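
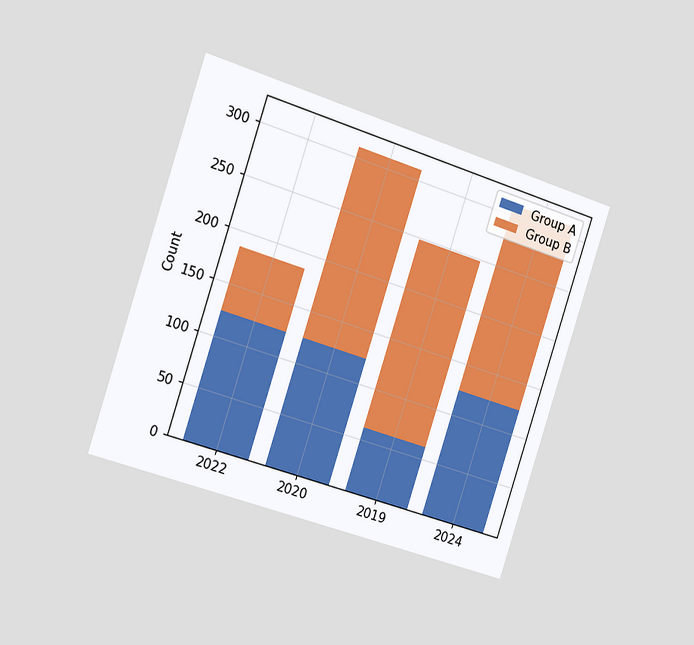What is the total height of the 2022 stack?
186

The chart is tilted about 18° clockwise and viewed slightly from the left. The 2022 stack's top reaches 186 on the y-axis.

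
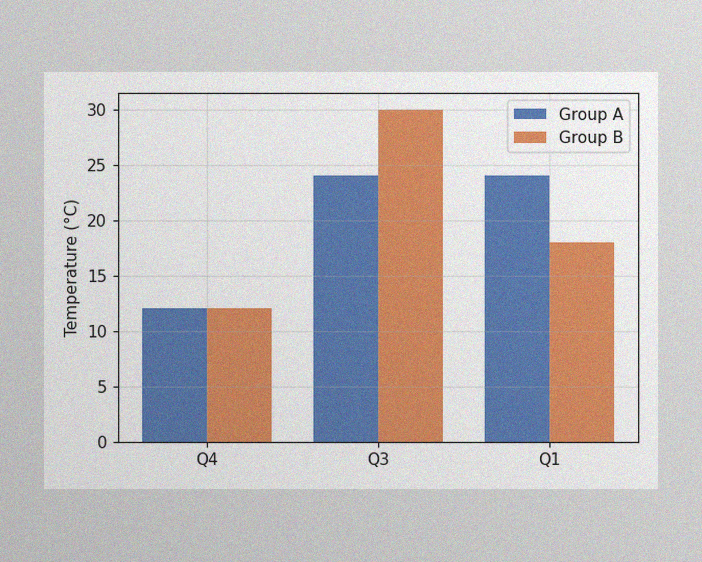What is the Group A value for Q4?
12°C

The image has some photo noise and uneven lighting. The Group A bar at Q4 reaches 12°C on the y-axis.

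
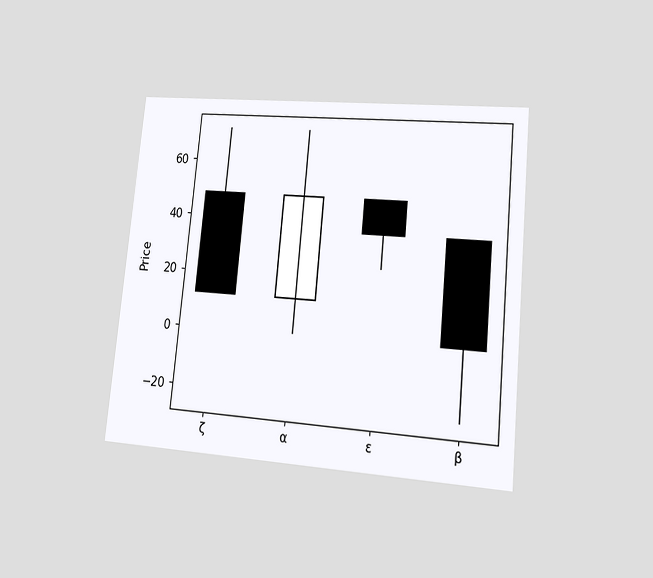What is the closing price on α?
The chart is tilted about 5° clockwise and viewed at a slight angle. The α candle closes at 48.

48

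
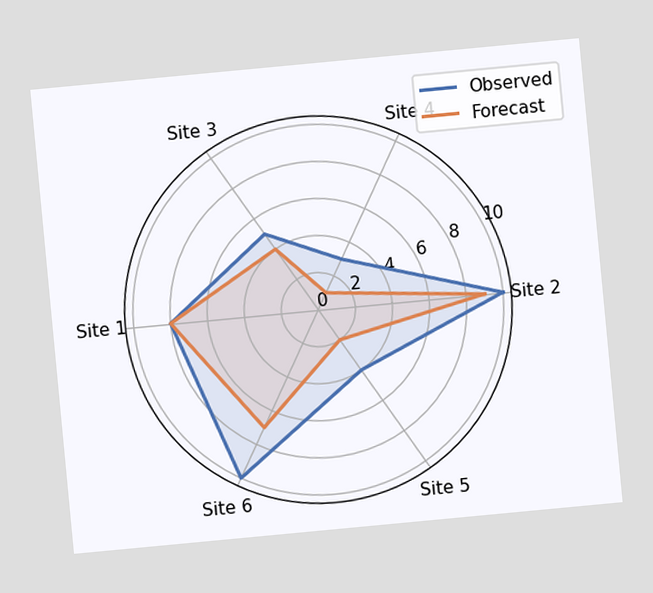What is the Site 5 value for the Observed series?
The chart is tilted about 5° counter-clockwise. On the Site 5 axis, Observed reaches 4.

4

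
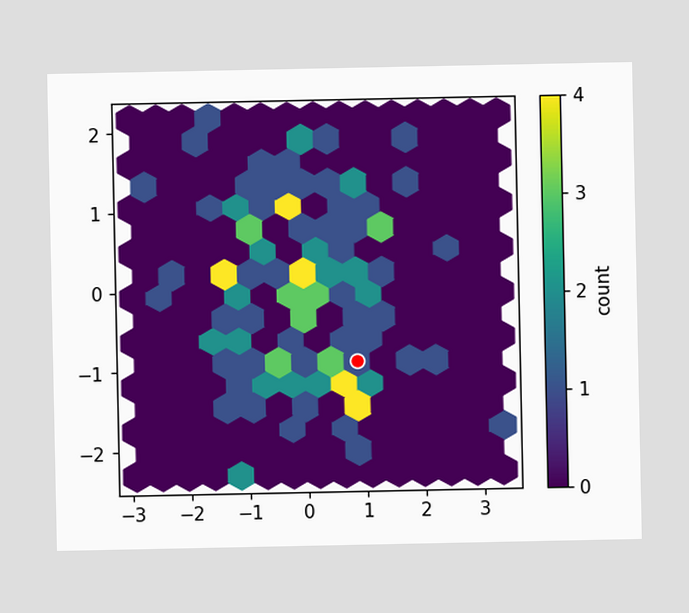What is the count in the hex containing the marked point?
1

The marked hex reads 1 on the colorbar.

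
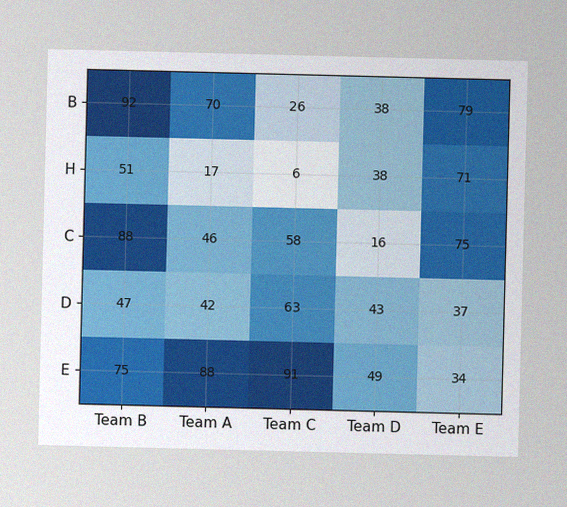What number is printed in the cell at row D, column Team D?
The image has some photo noise and uneven lighting. The (D, Team D) cell reads 43.

43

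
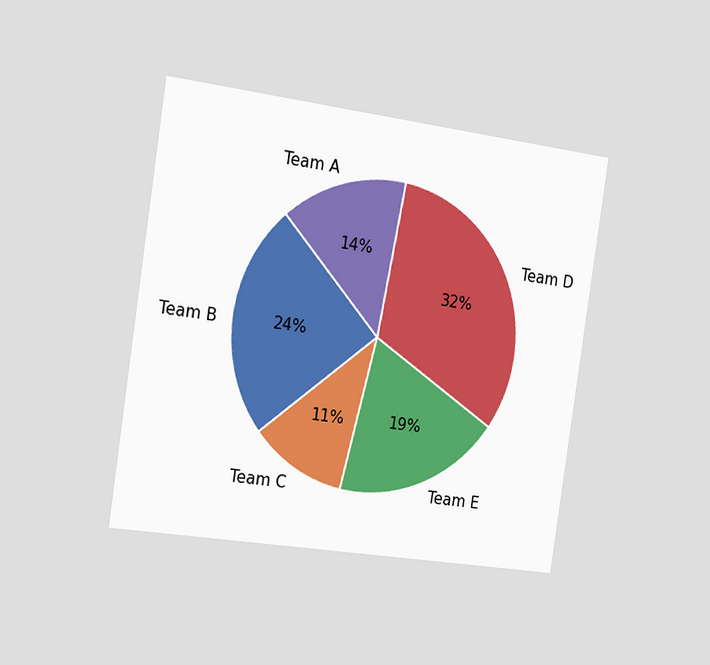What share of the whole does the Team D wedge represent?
The chart is tilted about 8° clockwise and viewed slightly from the left. The Team D slice takes up 32% of the pie.

32%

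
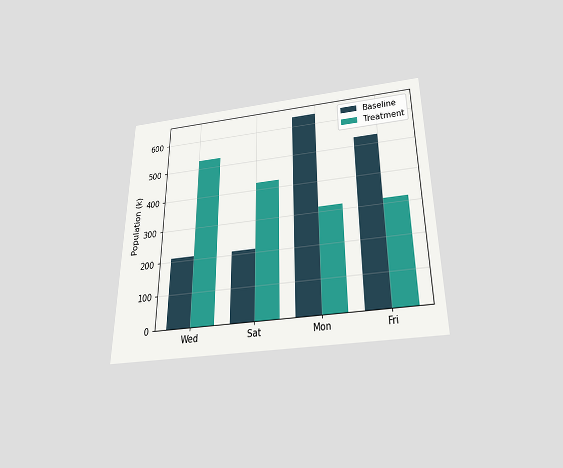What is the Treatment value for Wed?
The chart is viewed slightly from below. The Treatment bar at Wed reaches 530k on the y-axis.

530k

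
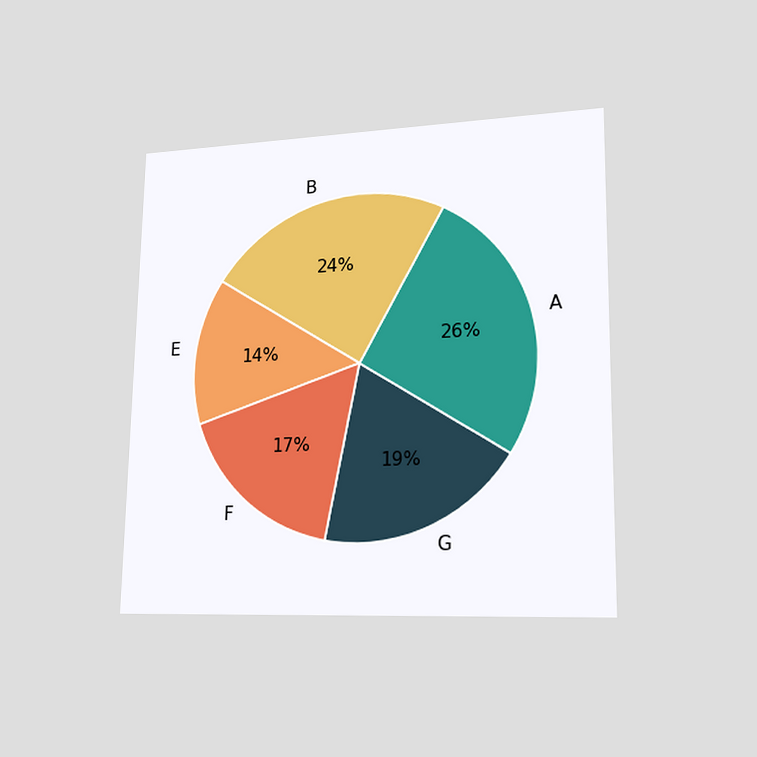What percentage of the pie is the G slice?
The chart is viewed slightly from the right. The G slice takes up 19% of the pie.

19%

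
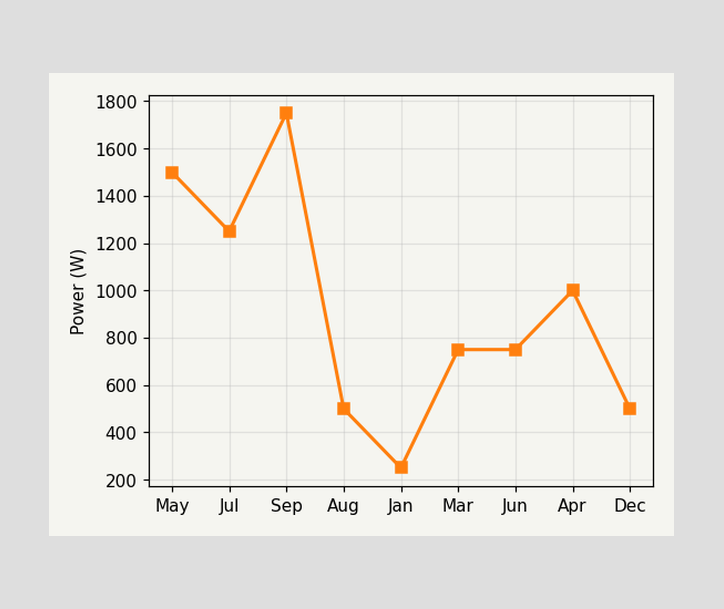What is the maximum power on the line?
1750W

The highest point is at Sep, and reading across to the y-axis gives 1750W.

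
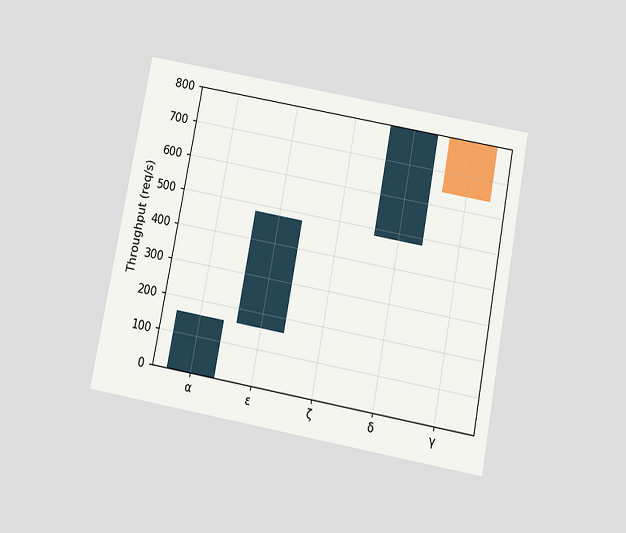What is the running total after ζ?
480req/s

The chart is tilted about 11° clockwise and viewed slightly from below. After ζ the running total reaches 480req/s.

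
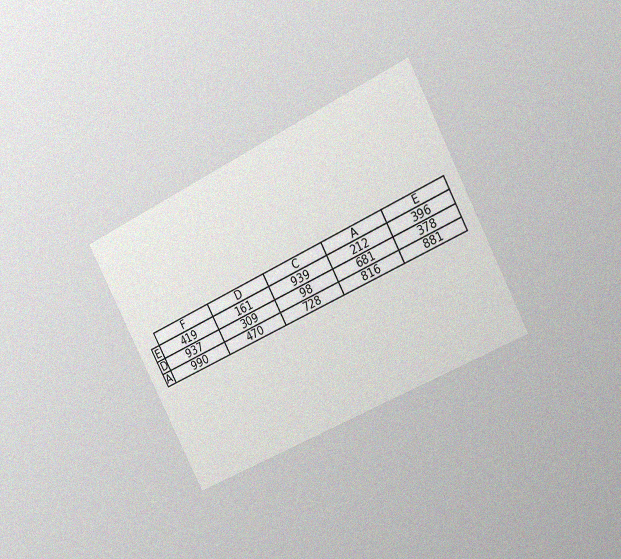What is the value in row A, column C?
The chart is tilted about 27° counter-clockwise and viewed slightly from the right, with some photo noise. The (A, C) cell reads 728.

728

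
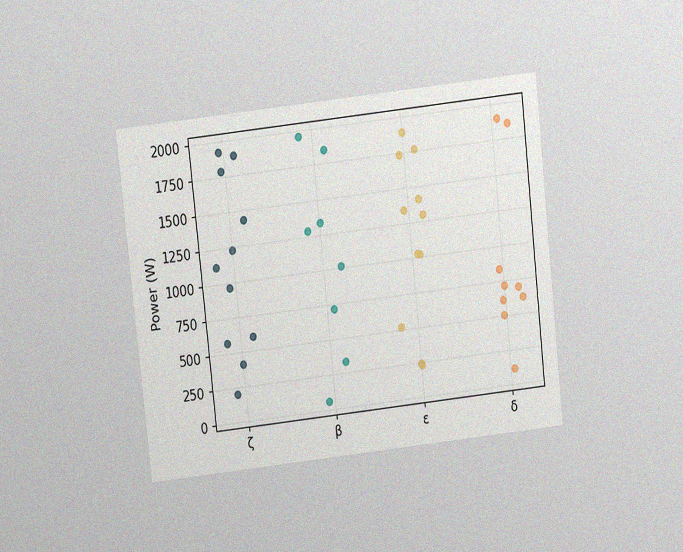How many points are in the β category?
8

The chart is tilted about 6° counter-clockwise and viewed slightly from above, with some photo noise. Counting the markers in the β column gives 8.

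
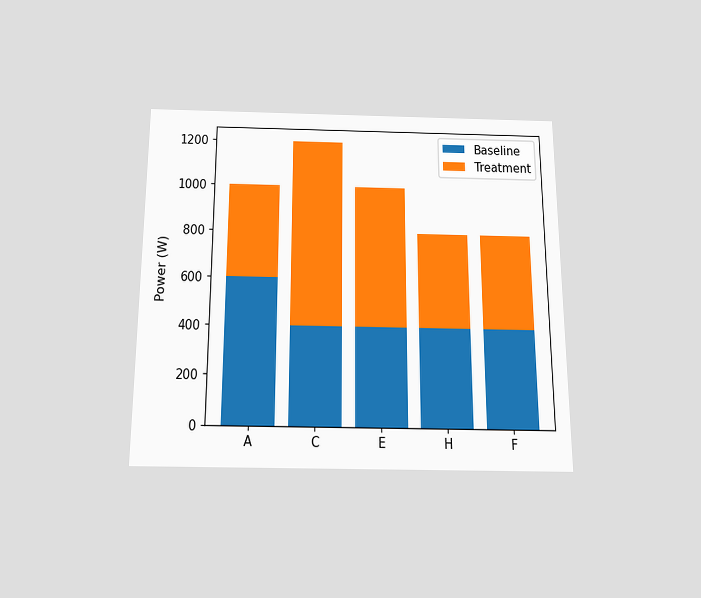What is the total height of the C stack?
1200W

The chart is viewed slightly from below. The C stack's top reaches 1200W on the y-axis.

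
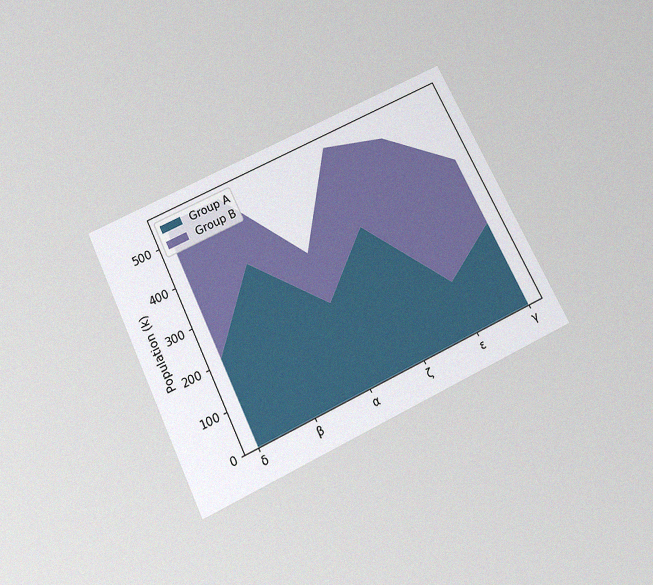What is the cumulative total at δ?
The chart is tilted about 26° counter-clockwise and viewed slightly from below, with some photo noise. The stacked total at δ reaches 546k.

546k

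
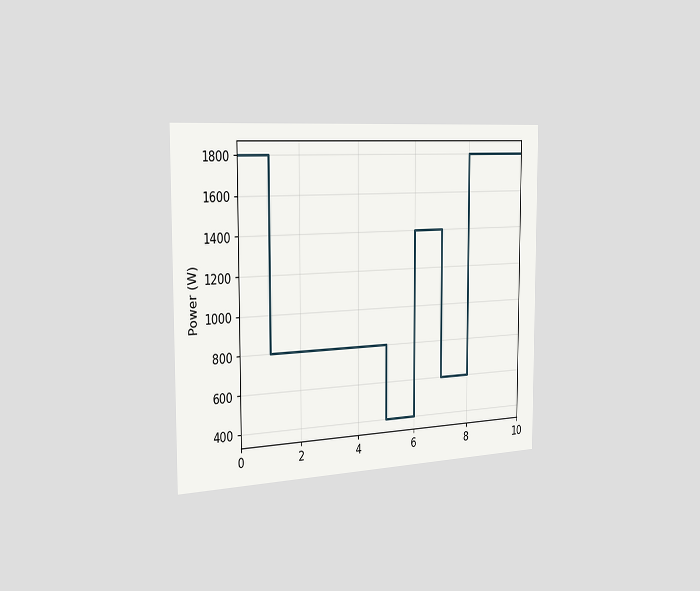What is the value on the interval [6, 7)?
The chart is viewed slightly from the left. On [6, 7) the step sits at 1400W.

1400W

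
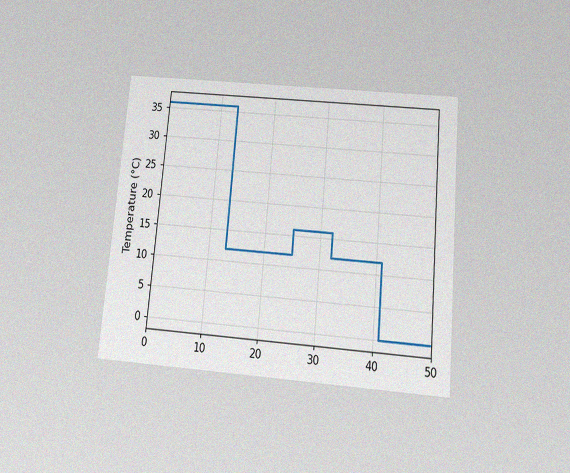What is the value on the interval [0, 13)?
36°C

The chart is tilted about 5° clockwise and viewed slightly from below, with some photo noise. On [0, 13) the step sits at 36°C.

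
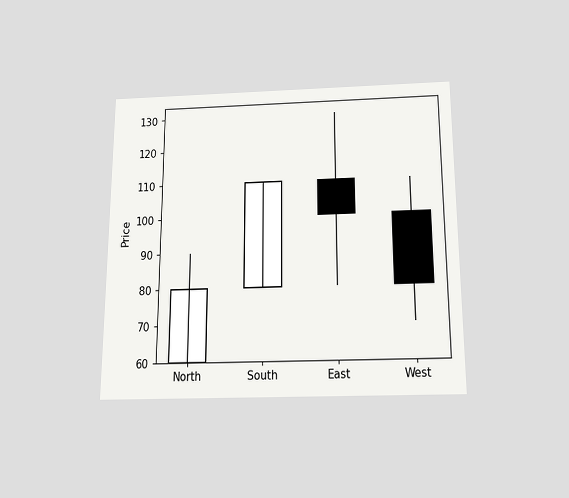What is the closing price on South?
110

The chart is viewed slightly from below. The South candle closes at 110.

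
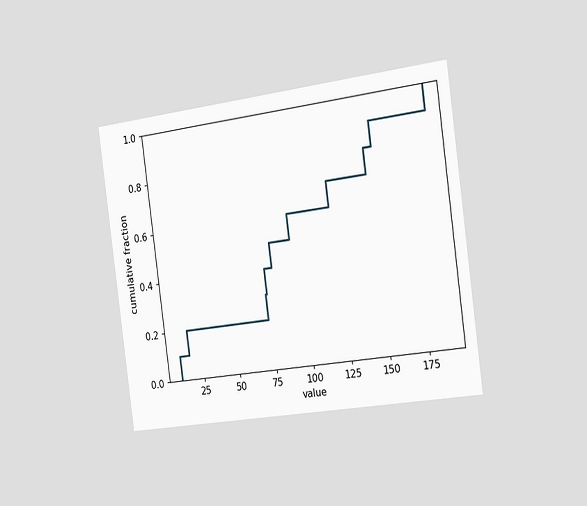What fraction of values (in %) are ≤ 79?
50%

The chart is tilted about 8° counter-clockwise and viewed slightly from the right. At x=79 the ECDF step is at 50%.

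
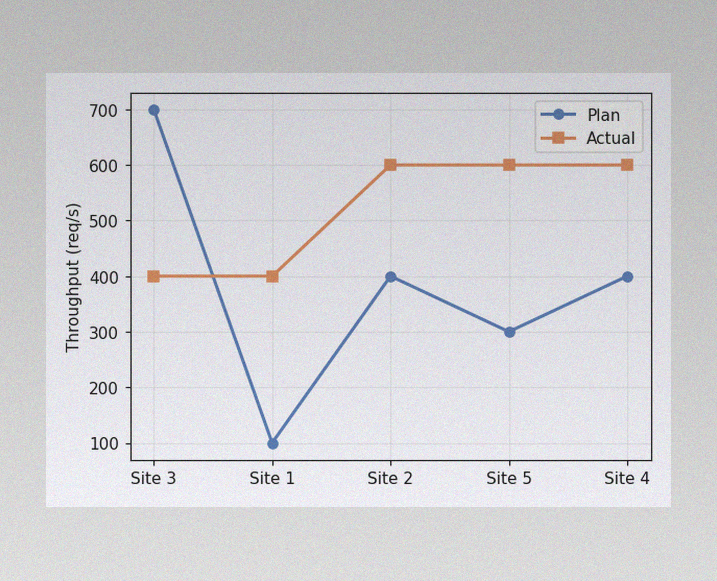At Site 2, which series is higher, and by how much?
The image has some photo noise and uneven lighting. At Site 2, Actual sits above the other line by 200req/s.

Actual, by 200req/s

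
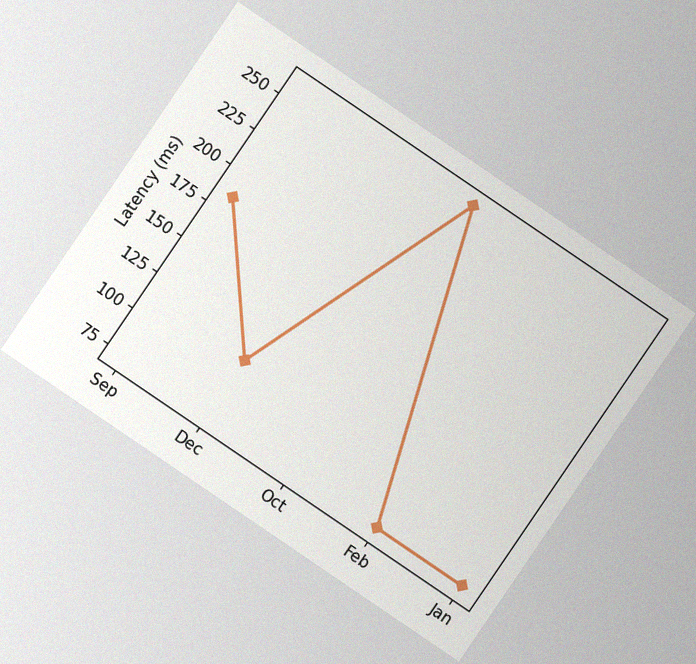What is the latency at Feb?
The chart is tilted about 34° clockwise, with some photo noise. At Feb, the line is at 74ms.

74ms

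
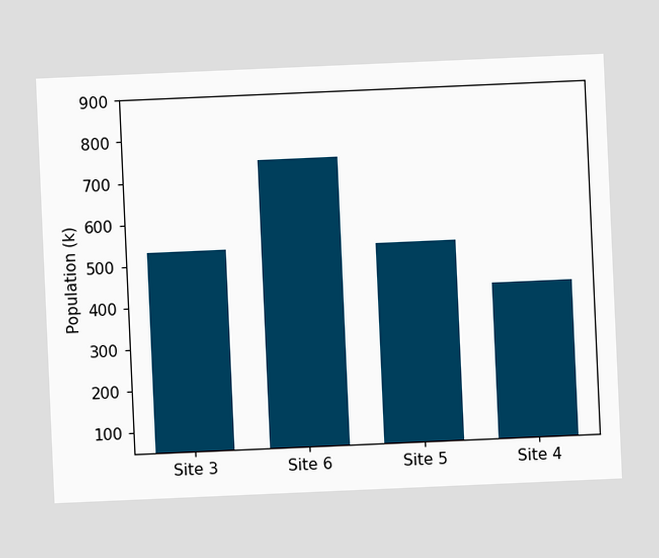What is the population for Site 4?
424k

The chart is tilted about 3° counter-clockwise. Reading along the chart's y-axis, the Site 4 bar reaches 424k.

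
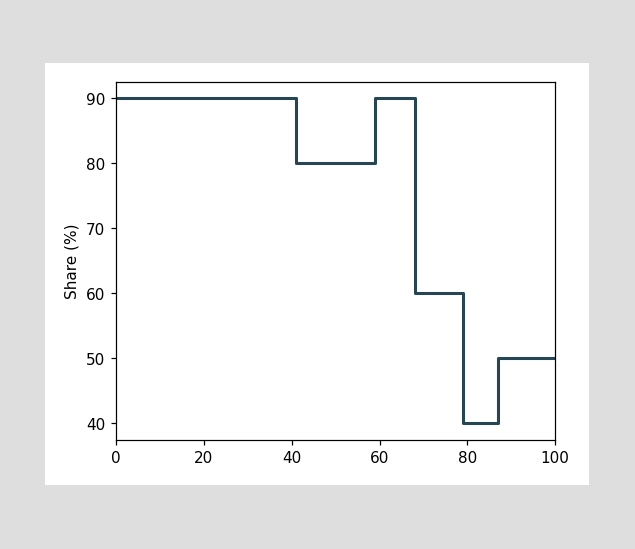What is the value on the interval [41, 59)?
80%

On [41, 59) the step sits at 80%.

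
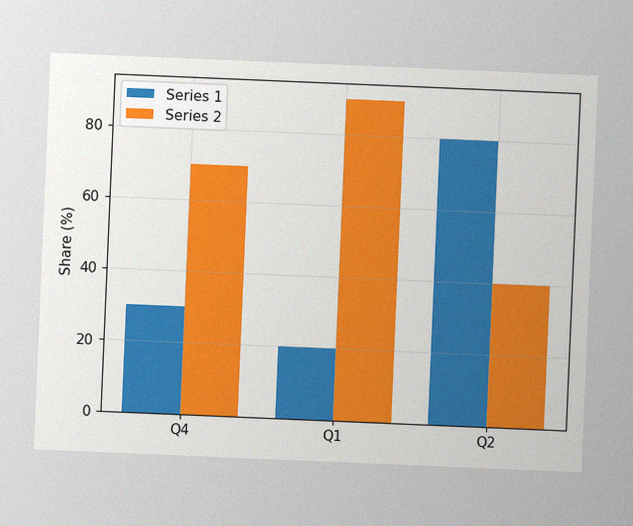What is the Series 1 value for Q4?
30%

The chart is tilted about 2° clockwise, with some photo noise. The Series 1 bar at Q4 reaches 30% on the y-axis.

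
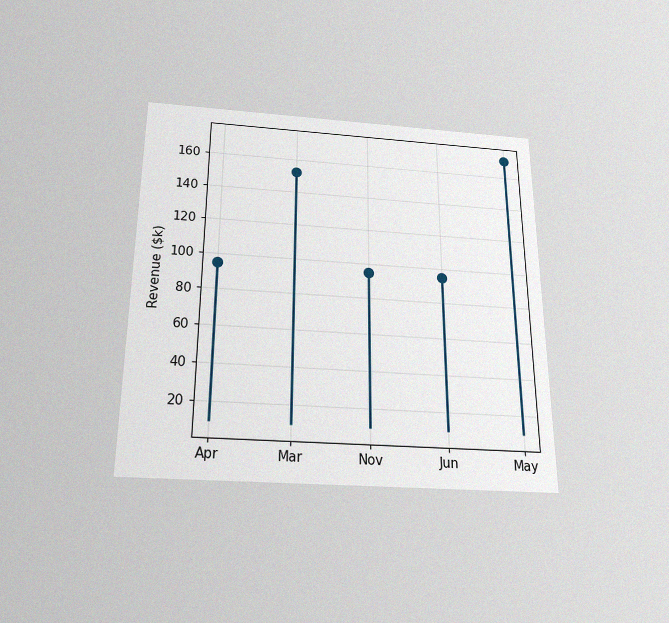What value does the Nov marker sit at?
The chart is viewed slightly from below, with some photo noise. The Nov marker sits at $95k.

$95k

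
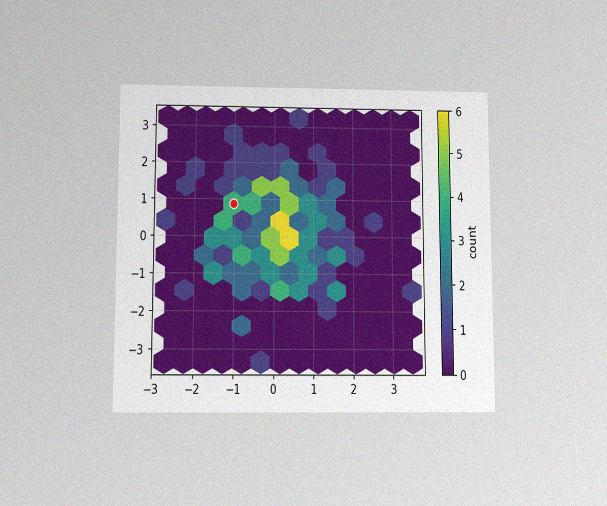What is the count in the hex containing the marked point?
The chart is viewed slightly from below, with some photo noise. The marked hex reads 4 on the colorbar.

4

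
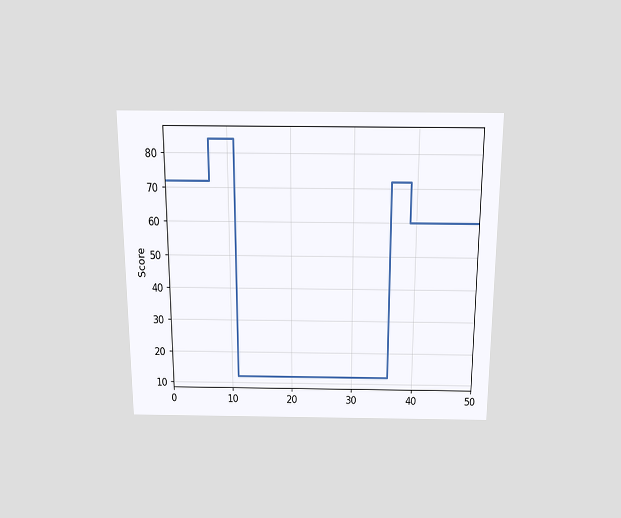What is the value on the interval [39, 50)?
60

The chart is viewed slightly from above. On [39, 50) the step sits at 60.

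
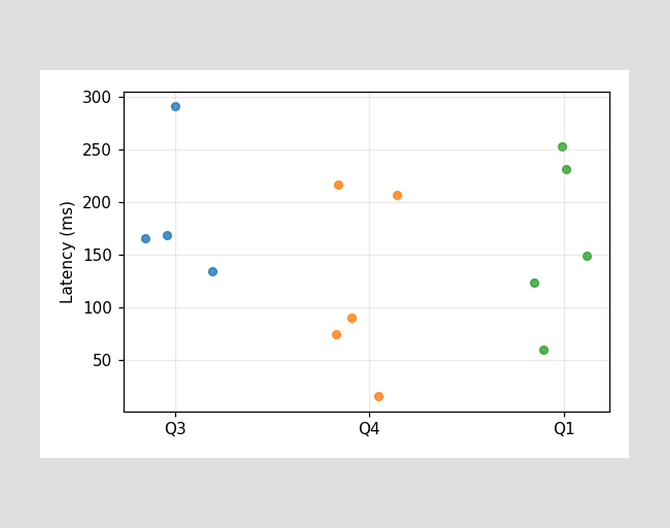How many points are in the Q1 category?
Counting the markers in the Q1 column gives 5.

5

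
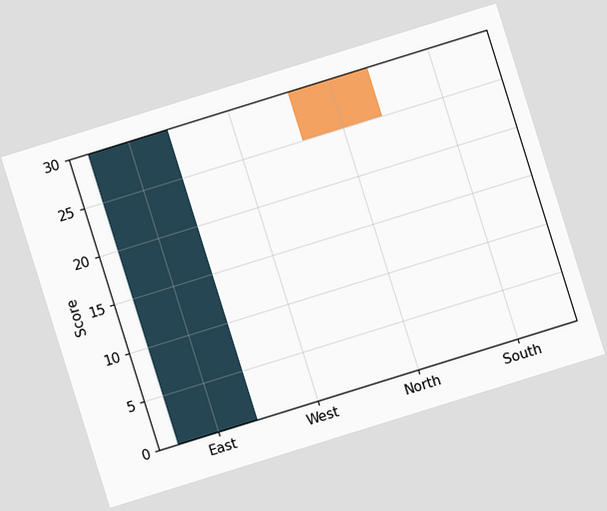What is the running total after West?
The chart is tilted about 17° counter-clockwise. After West the running total reaches 30.

30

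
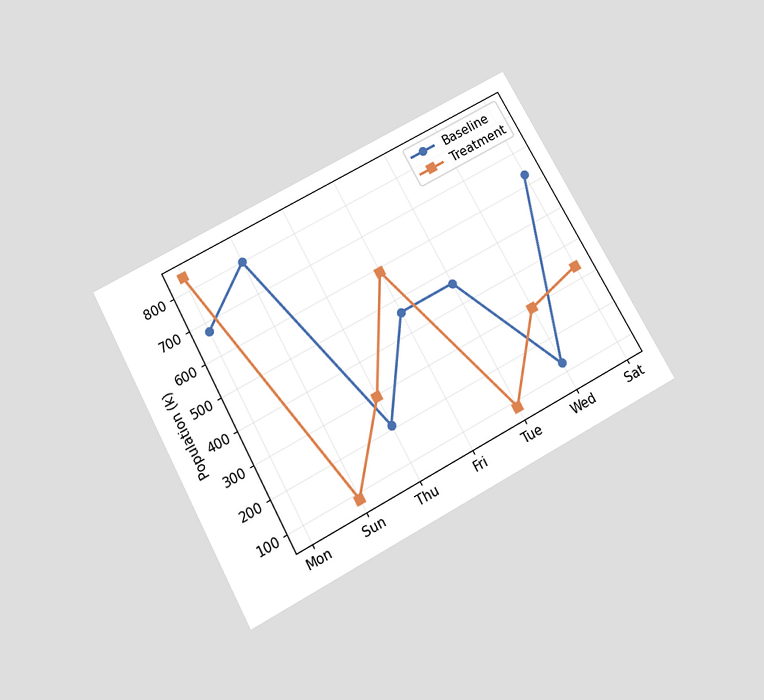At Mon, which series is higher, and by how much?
The chart is tilted about 29° counter-clockwise and viewed slightly from below. At Mon, Treatment sits above the other line by 168k.

Treatment, by 168k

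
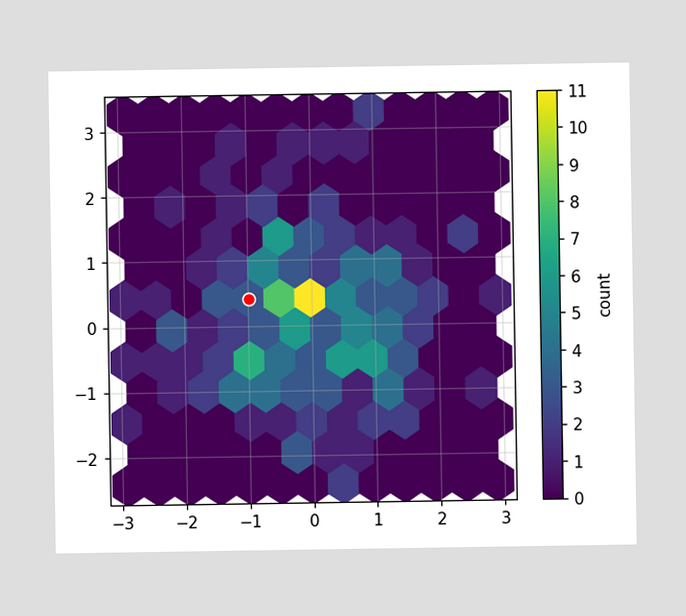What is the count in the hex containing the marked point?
3

The marked hex reads 3 on the colorbar.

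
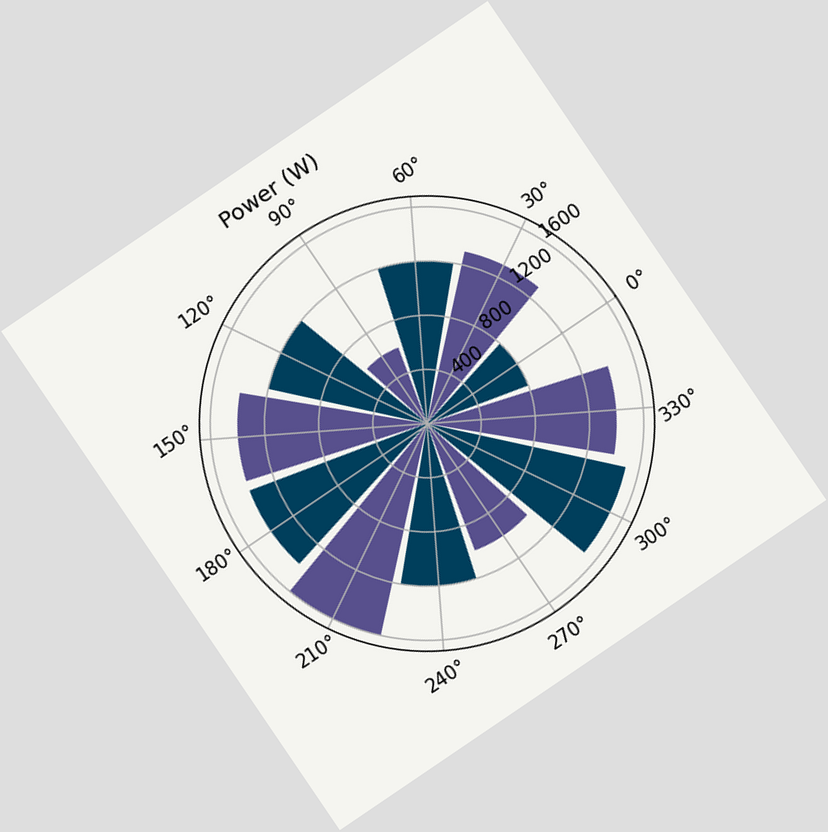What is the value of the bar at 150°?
The chart is tilted about 34° counter-clockwise. The bar at 150° reaches 1400W on the radial axis.

1400W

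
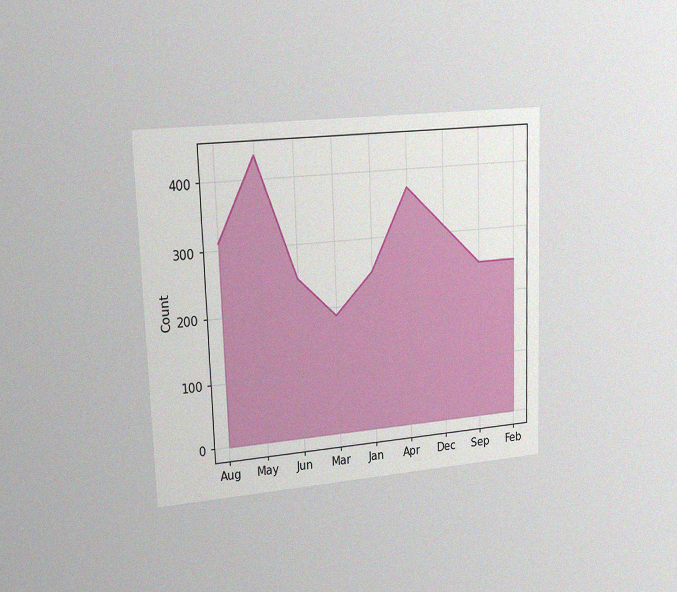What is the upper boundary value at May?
The chart is tilted about 2° counter-clockwise and viewed slightly from the left, with some photo noise. At May the upper boundary is at 434.

434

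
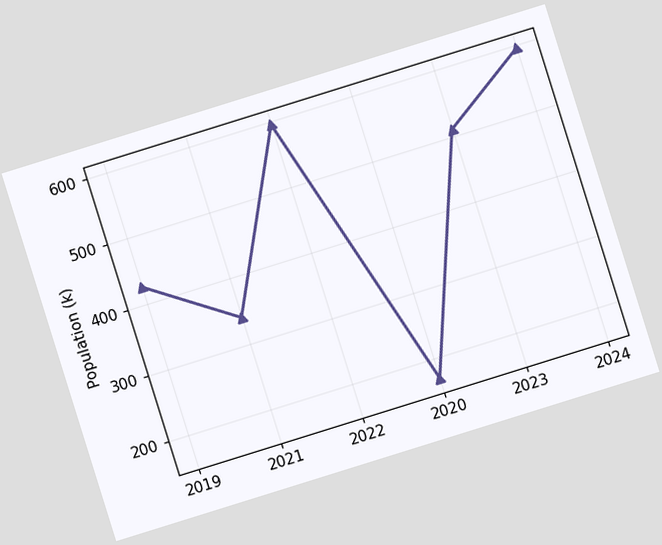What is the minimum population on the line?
170k

The chart is tilted about 17° counter-clockwise. The lowest point is at 2020, and reading across to the y-axis gives 170k.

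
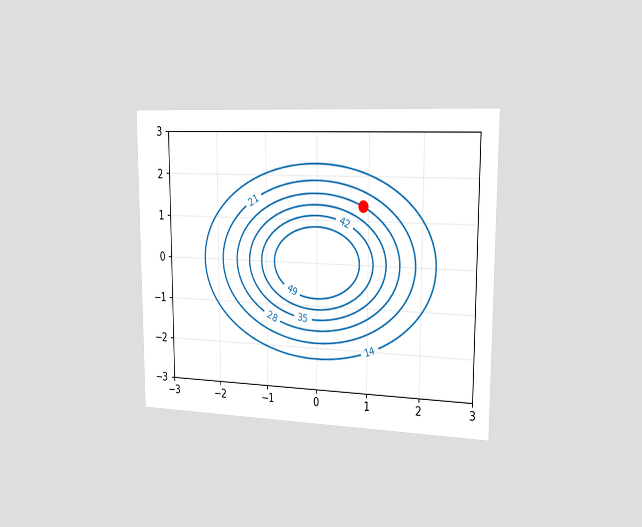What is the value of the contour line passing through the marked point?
28

The chart is viewed slightly from the right. The marked point sits on the contour labelled 28.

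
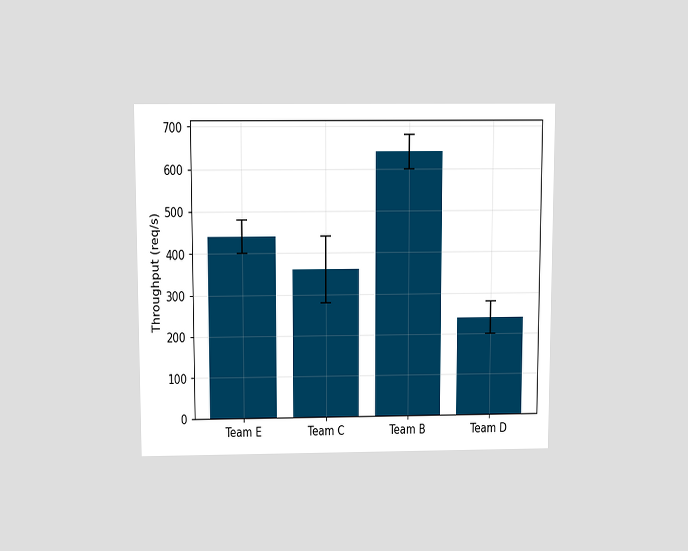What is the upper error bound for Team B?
680req/s

The chart is viewed slightly from above. The Team B bar's upper whisker reaches 680req/s.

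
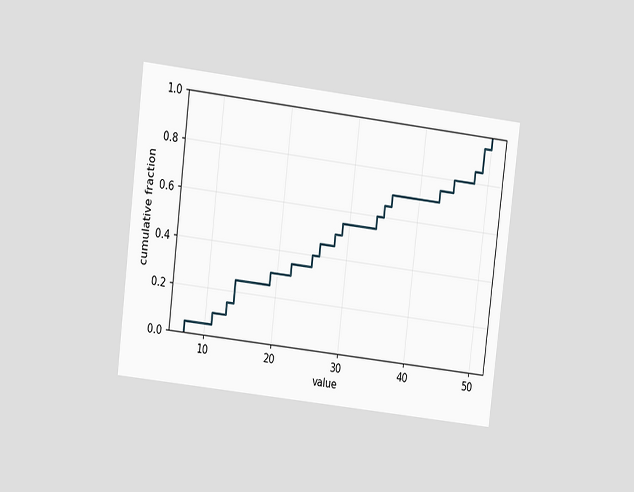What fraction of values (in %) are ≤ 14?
25%

The chart is tilted about 7° clockwise and viewed at a slight angle. At x=14 the ECDF step is at 25%.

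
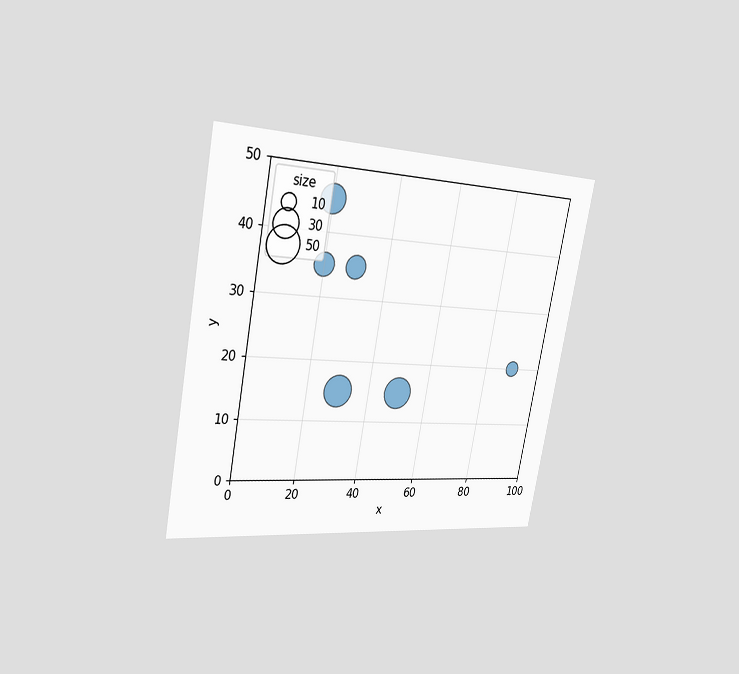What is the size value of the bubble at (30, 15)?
The chart is tilted about 11° clockwise and viewed slightly from the left. Matching the bubble at (30, 15) against the size legend gives 40.

40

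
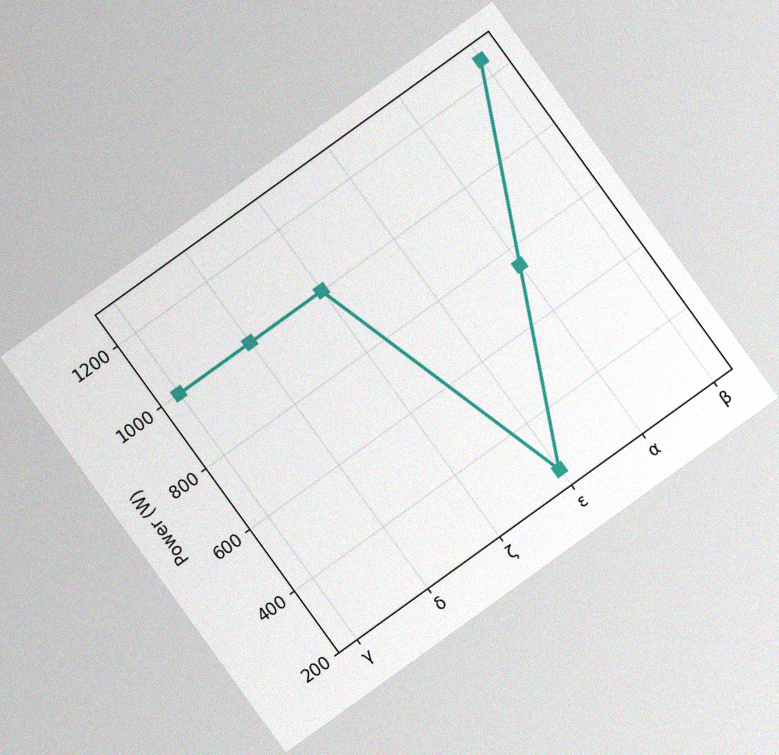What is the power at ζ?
The chart is tilted about 36° counter-clockwise, with some photo noise. At ζ, the line is at 1000W.

1000W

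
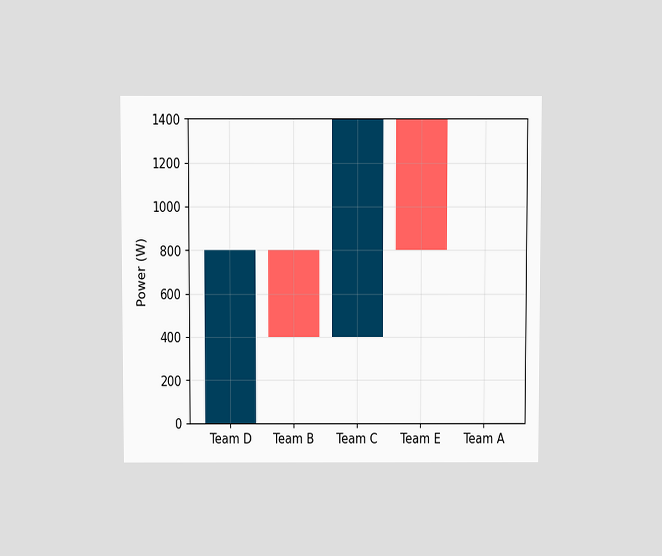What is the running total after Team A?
800W

The chart is viewed slightly from above. After Team A the running total reaches 800W.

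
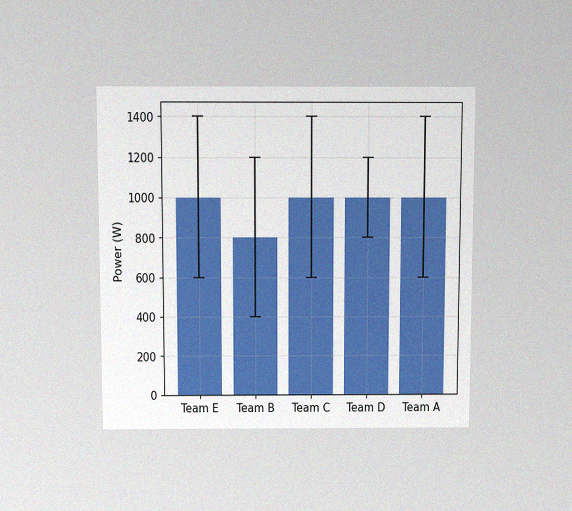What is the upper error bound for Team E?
The chart is viewed slightly from above, with some photo noise. The Team E bar's upper whisker reaches 1400W.

1400W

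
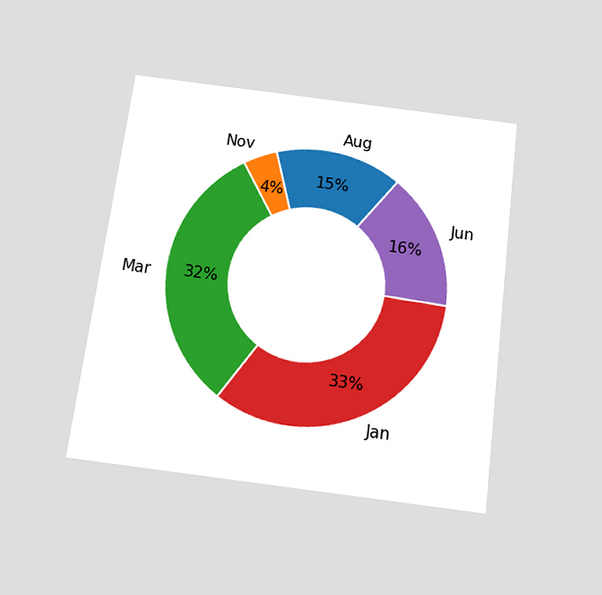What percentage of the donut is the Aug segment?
15%

The chart is tilted about 7° clockwise and viewed slightly from below. The Aug segment takes up 15% of the ring.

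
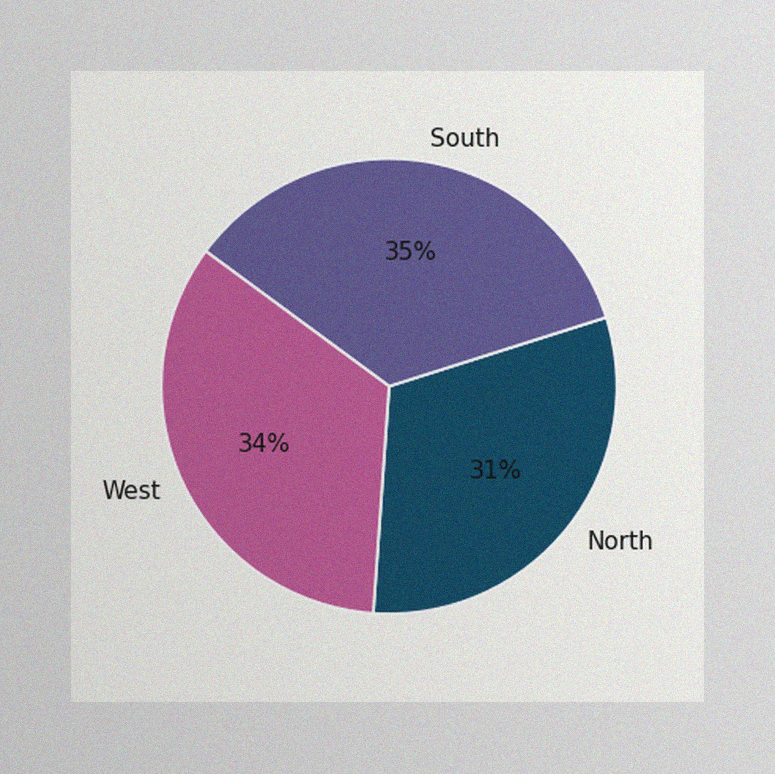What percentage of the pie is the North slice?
The image has some photo noise and uneven lighting. The North slice takes up 31% of the pie.

31%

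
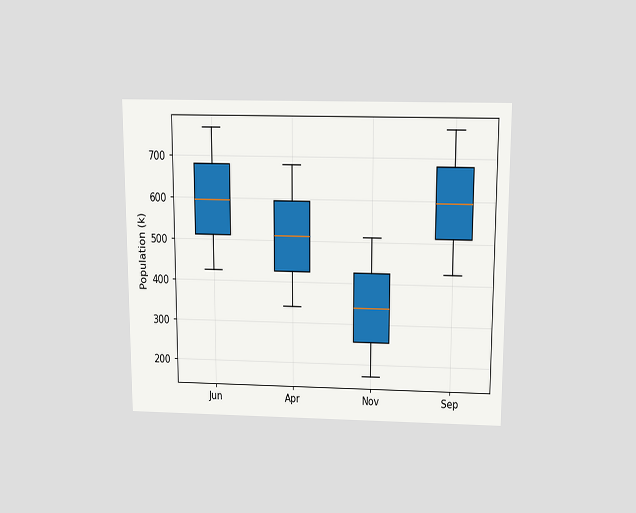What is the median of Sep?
The chart is viewed slightly from above. The median line in the Sep box sits at 595k.

595k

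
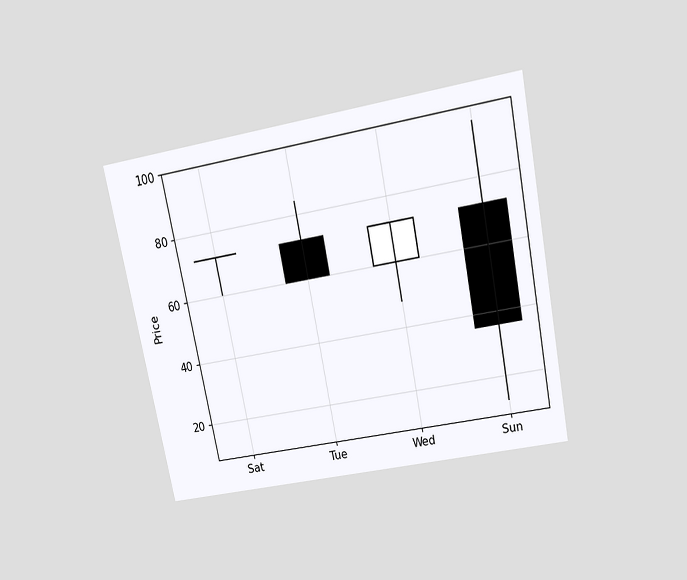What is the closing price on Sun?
36

The chart is tilted about 11° counter-clockwise and viewed slightly from above. The Sun candle closes at 36.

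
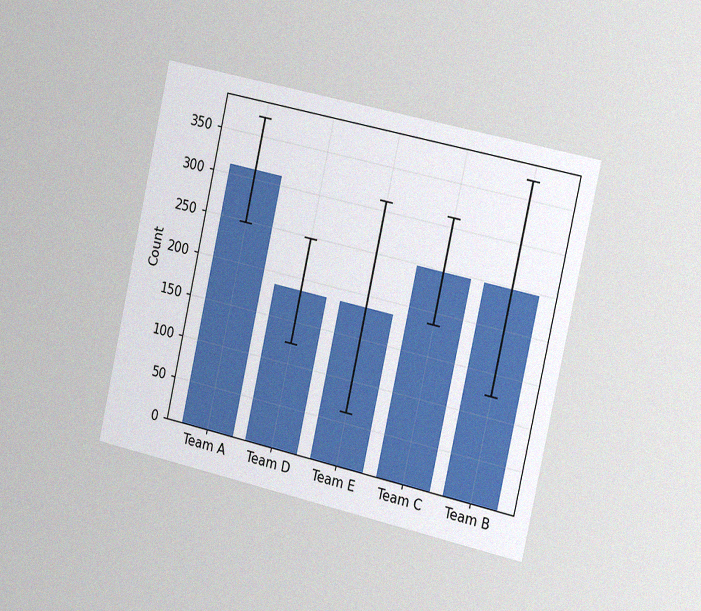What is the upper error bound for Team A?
372

The chart is tilted about 13° clockwise and viewed slightly from the right, with some photo noise. The Team A bar's upper whisker reaches 372.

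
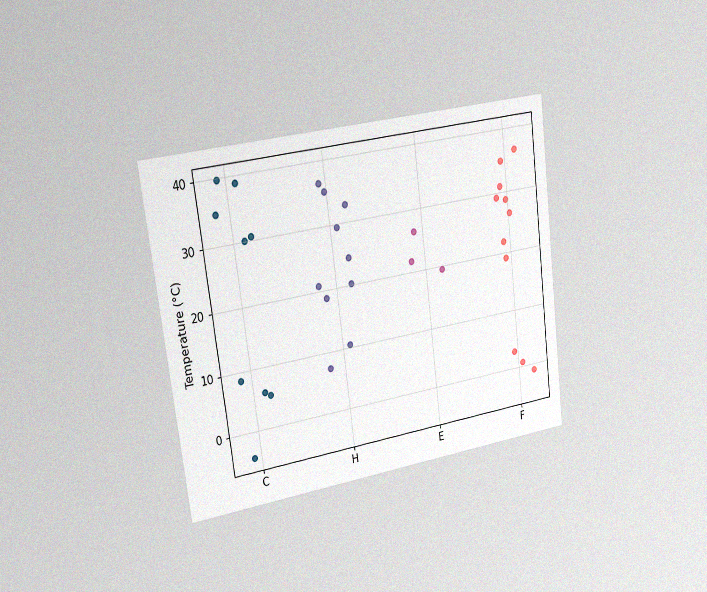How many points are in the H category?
The chart is tilted about 7° counter-clockwise and viewed slightly from the left, with some photo noise. Counting the markers in the H column gives 10.

10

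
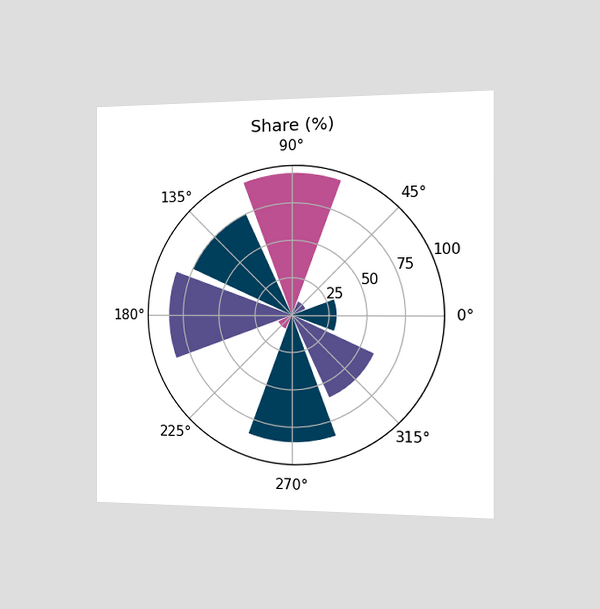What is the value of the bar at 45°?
10%

The chart is viewed slightly from the right. The bar at 45° reaches 10% on the radial axis.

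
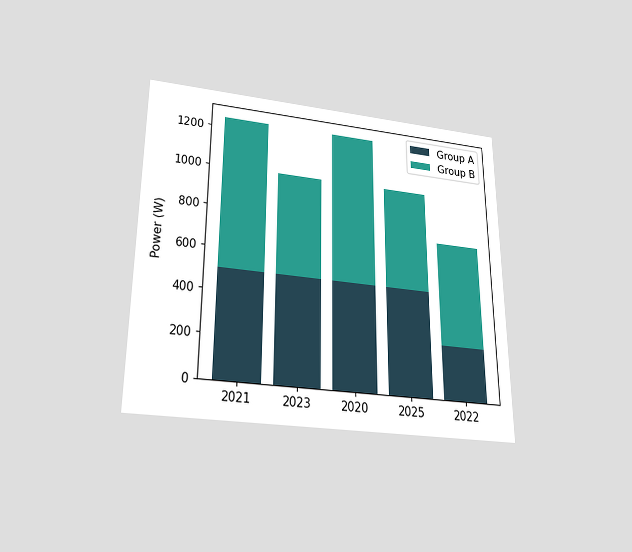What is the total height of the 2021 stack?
The chart is viewed slightly from below. The 2021 stack's top reaches 1250W on the y-axis.

1250W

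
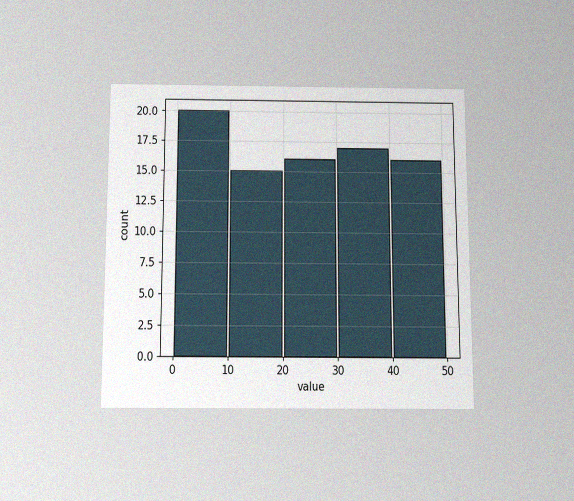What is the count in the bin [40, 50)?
16

The chart is viewed slightly from below, with some photo noise. The [40, 50) bin has height 16.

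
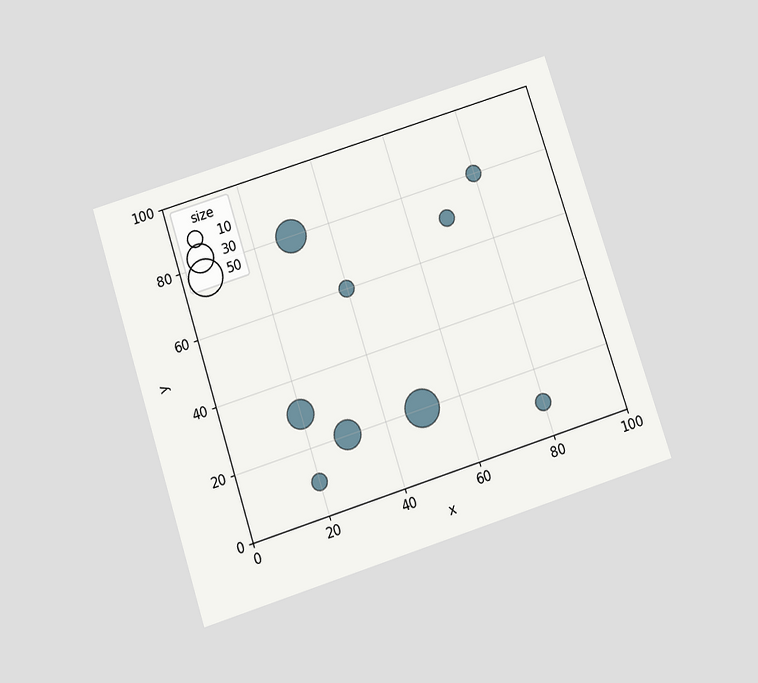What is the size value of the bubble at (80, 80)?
The chart is tilted about 18° counter-clockwise and viewed slightly from below. Matching the bubble at (80, 80) against the size legend gives 10.

10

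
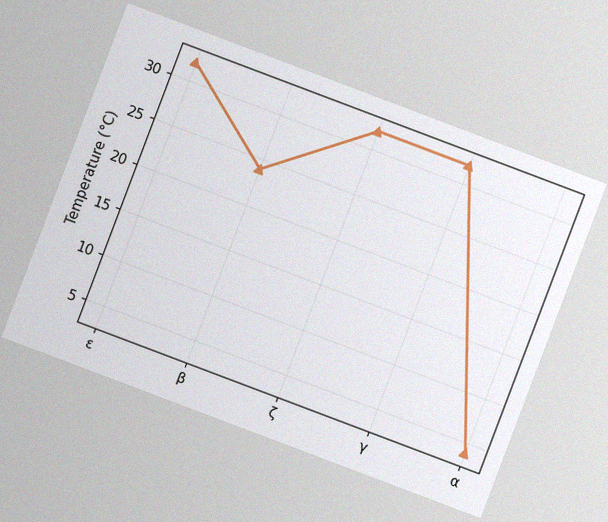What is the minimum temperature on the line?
4°C

The chart is tilted about 21° clockwise, with some photo noise. The lowest point is at α, and reading across to the y-axis gives 4°C.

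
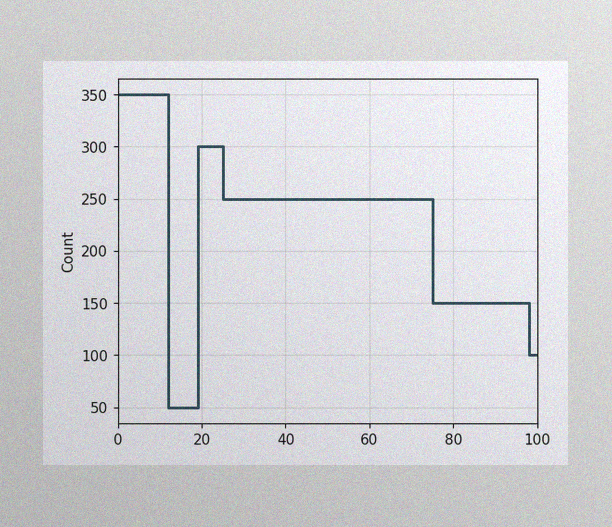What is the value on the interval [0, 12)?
350

The image has some photo noise and uneven lighting. On [0, 12) the step sits at 350.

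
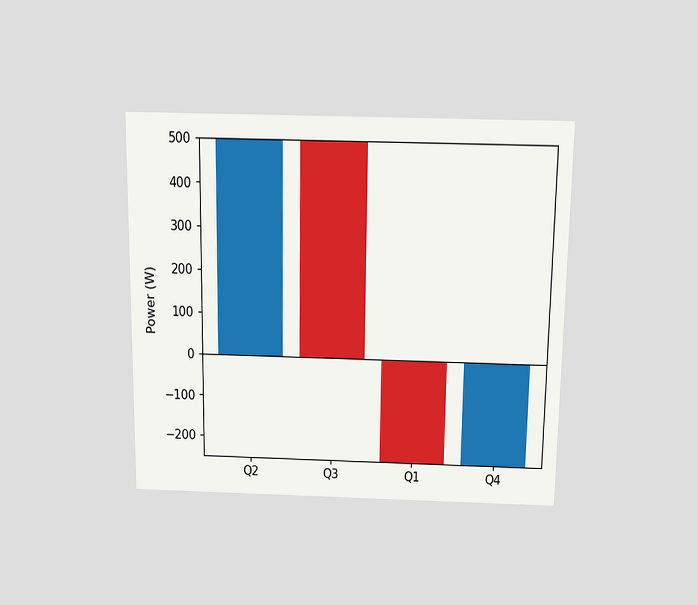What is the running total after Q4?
0W

The chart is viewed slightly from above. After Q4 the running total reaches 0W.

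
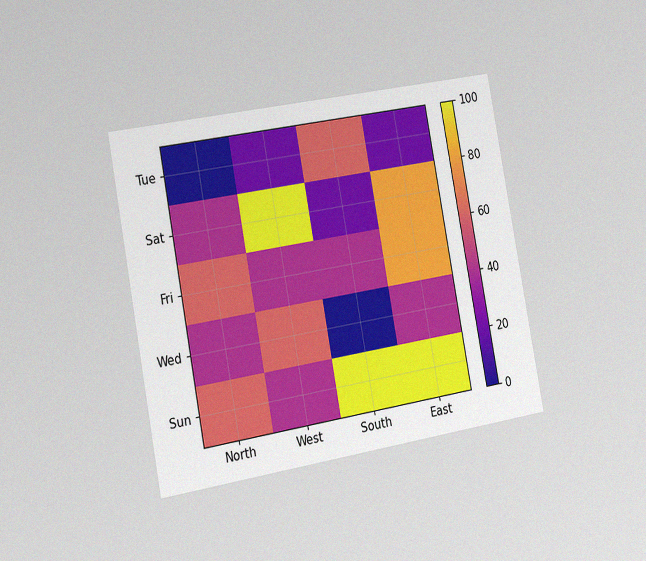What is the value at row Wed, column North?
The chart is tilted about 10° counter-clockwise and viewed slightly from the left, with some photo noise. Matching cell (Wed, North) against the colorbar gives 40.

40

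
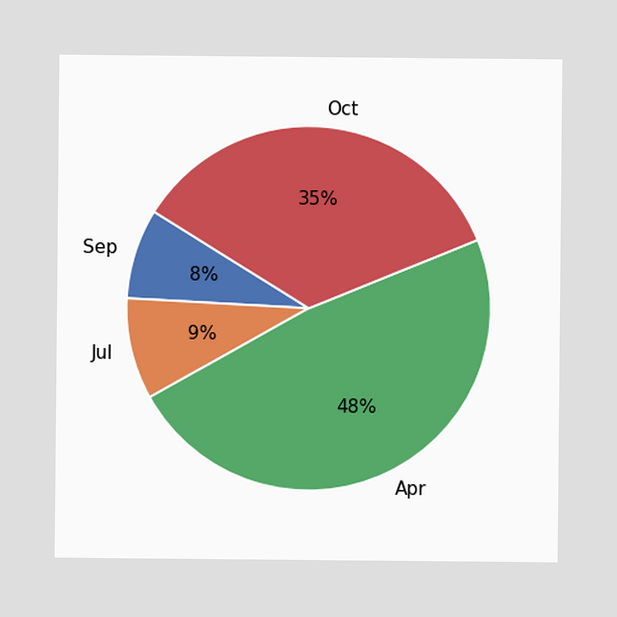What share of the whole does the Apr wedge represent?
48%

The Apr slice takes up 48% of the pie.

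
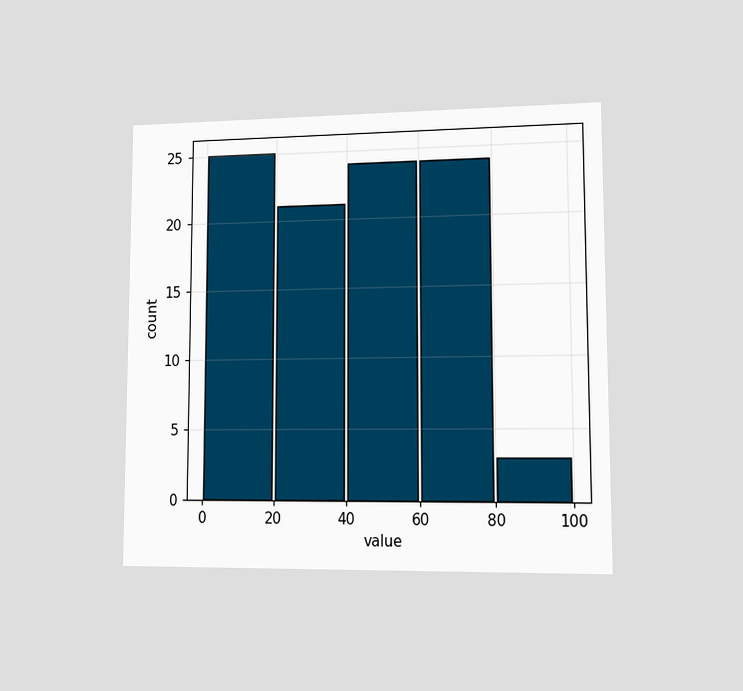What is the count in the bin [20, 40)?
The chart is viewed at a slight angle. The [20, 40) bin has height 21.

21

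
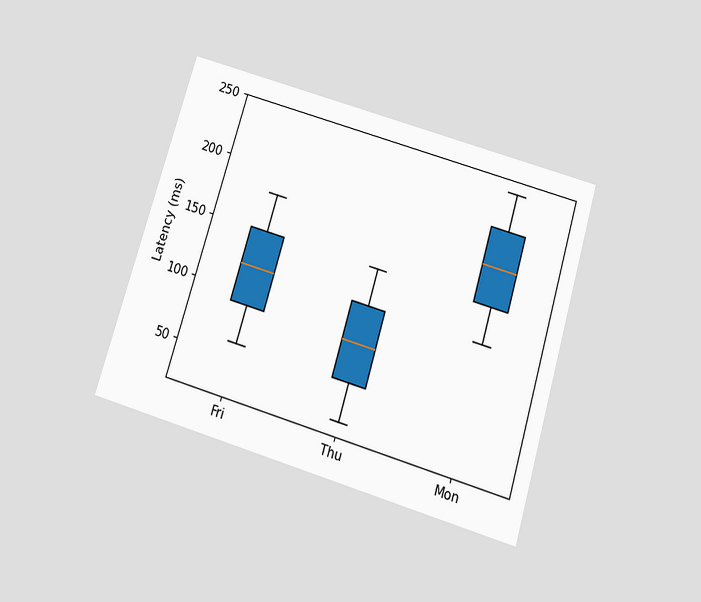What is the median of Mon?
The chart is tilted about 17° clockwise and viewed slightly from below. The median line in the Mon box sits at 180ms.

180ms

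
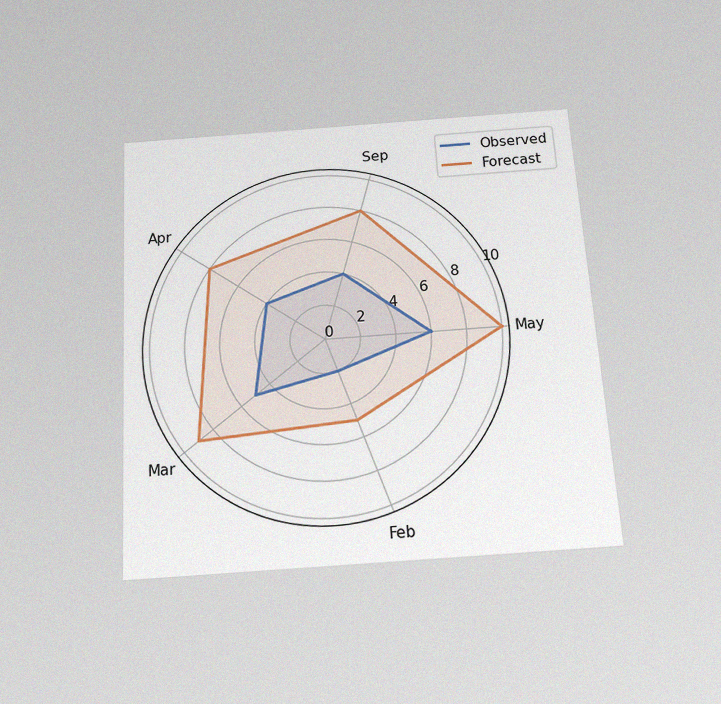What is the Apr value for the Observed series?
The chart is tilted about 3° counter-clockwise and viewed slightly from below, with some photo noise. On the Apr axis, Observed reaches 4.

4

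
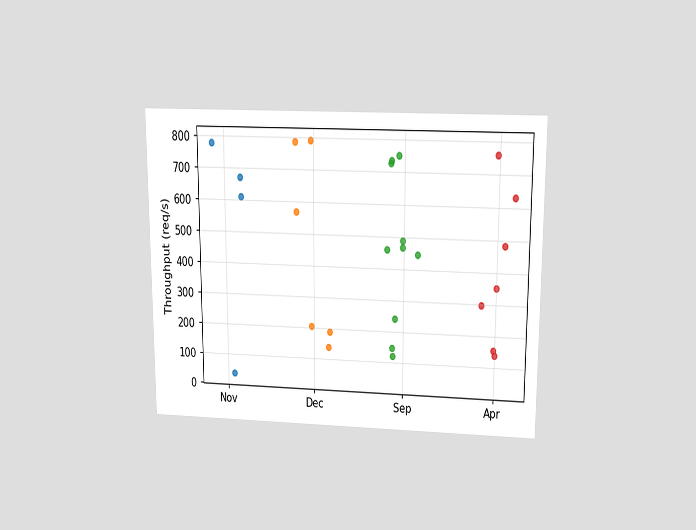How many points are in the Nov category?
The chart is viewed slightly from above. Counting the markers in the Nov column gives 4.

4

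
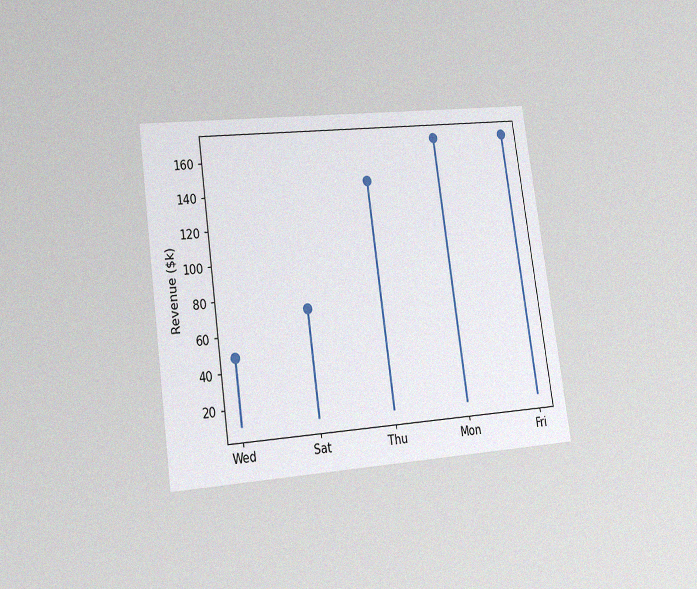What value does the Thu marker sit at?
$144k

The chart is tilted about 8° counter-clockwise and viewed at a slight angle, with some photo noise. The Thu marker sits at $144k.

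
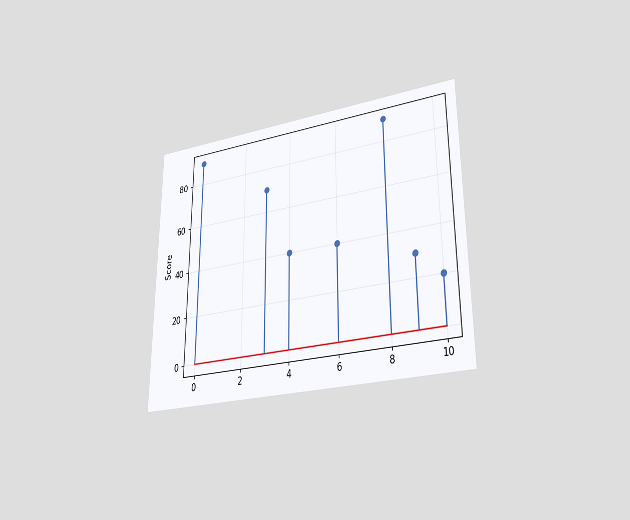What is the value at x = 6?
40

The chart is viewed at a slight angle. The stem at x=6 reaches 40.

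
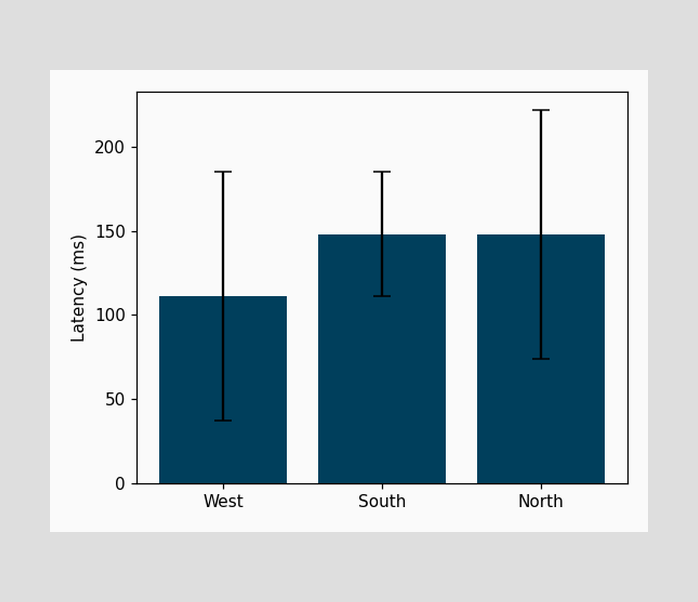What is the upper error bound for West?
185ms

The West bar's upper whisker reaches 185ms.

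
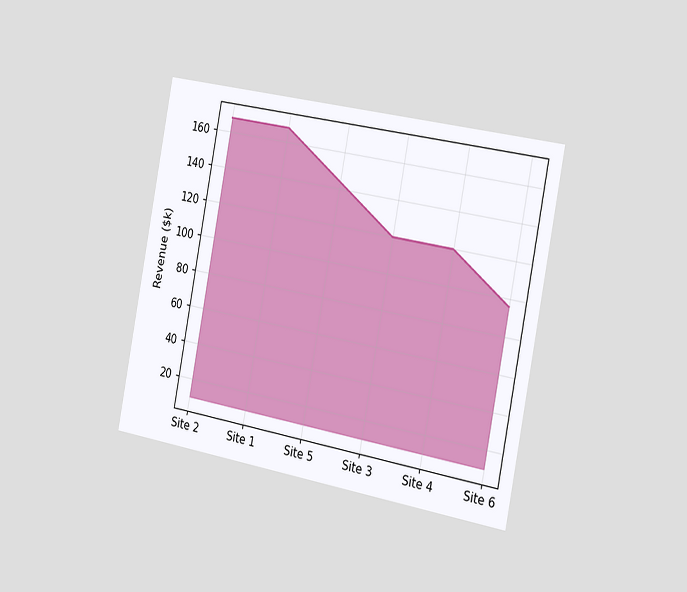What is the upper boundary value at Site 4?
$120k

The chart is tilted about 11° clockwise and viewed slightly from the right. At Site 4 the upper boundary is at $120k.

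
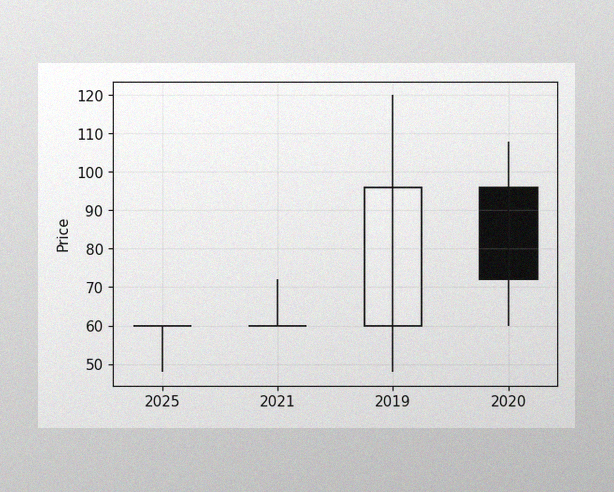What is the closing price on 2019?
96

The image has some photo noise and uneven lighting. The 2019 candle closes at 96.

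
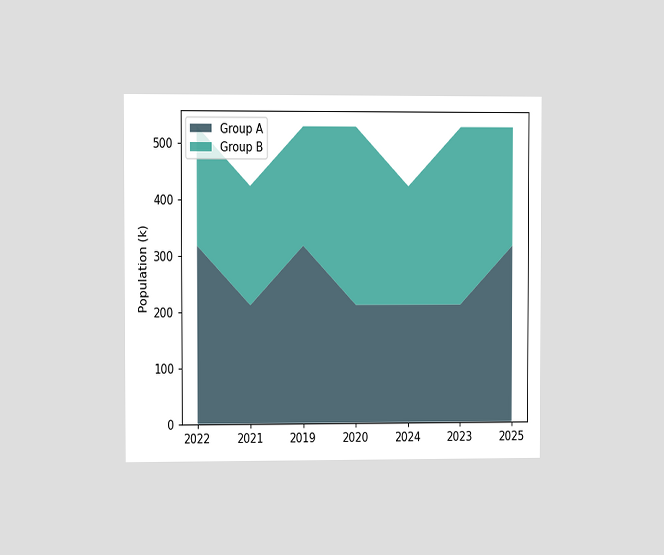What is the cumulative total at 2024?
424k

The chart is viewed at a slight angle. The stacked total at 2024 reaches 424k.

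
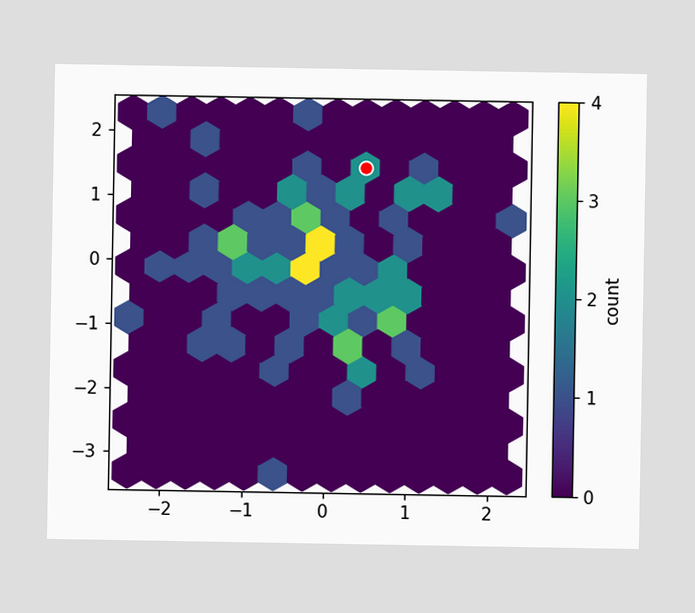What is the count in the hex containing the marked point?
The marked hex reads 2 on the colorbar.

2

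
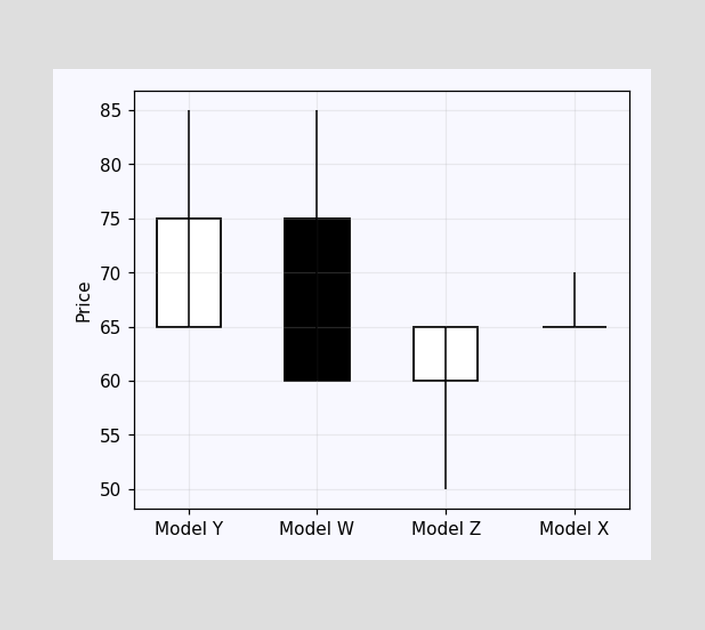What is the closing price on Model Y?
75

The Model Y candle closes at 75.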